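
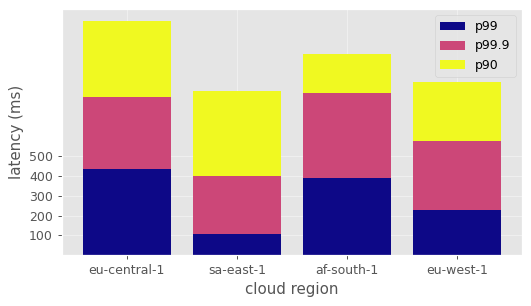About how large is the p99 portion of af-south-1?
≈ 400

p99 top ≈ 400, bottom ≈ 0; segment ≈ 400.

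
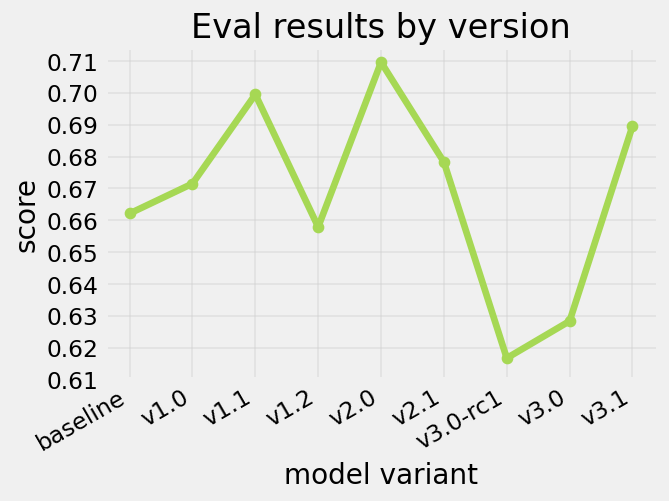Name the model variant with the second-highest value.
v1.1

Top 3: v2.0 ≈ 0.71, v1.1 ≈ 0.70, v3.1 ≈ 0.69.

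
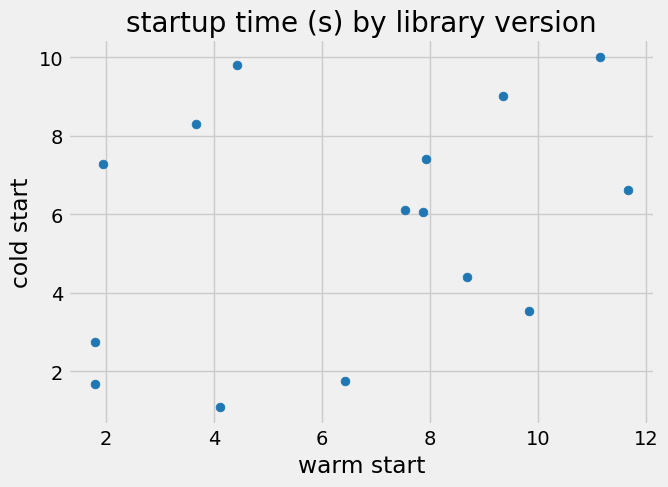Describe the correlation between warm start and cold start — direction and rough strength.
positive, weak

Points are positively correlated; weak (|r| ≈ 0.3).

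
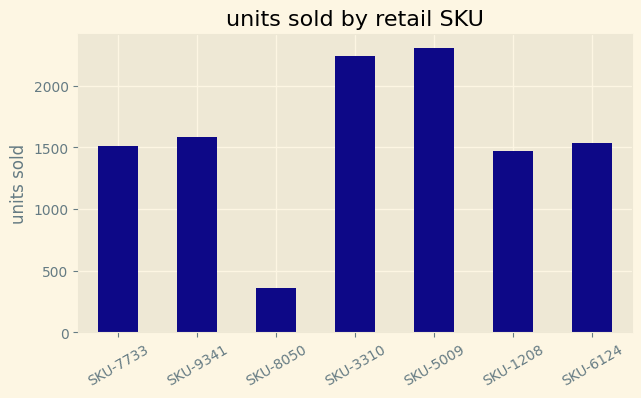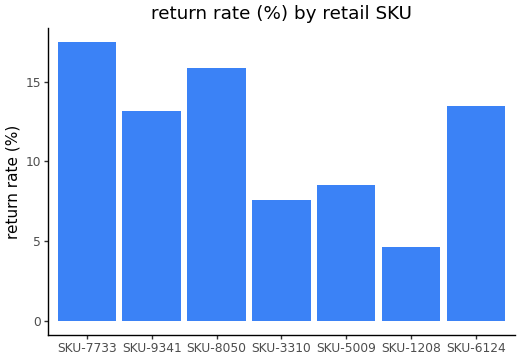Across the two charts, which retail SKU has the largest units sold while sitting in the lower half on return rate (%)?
Chart 2 median return rate (%) ≈ 14; below-median retail SKUs: SKU-3310, SKU-5009, SKU-1208. Among those, SKU-5009 has the highest units sold (≈ 2500).

SKU-5009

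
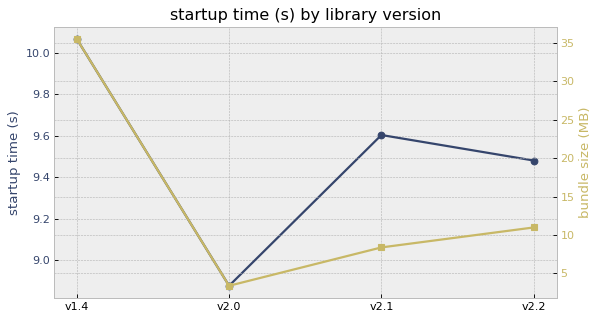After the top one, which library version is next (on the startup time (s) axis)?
v2.1

Top 3 (on the startup time (s) axis): v1.4 ≈ 10.1, v2.1 ≈ 9.6, v2.2 ≈ 9.5.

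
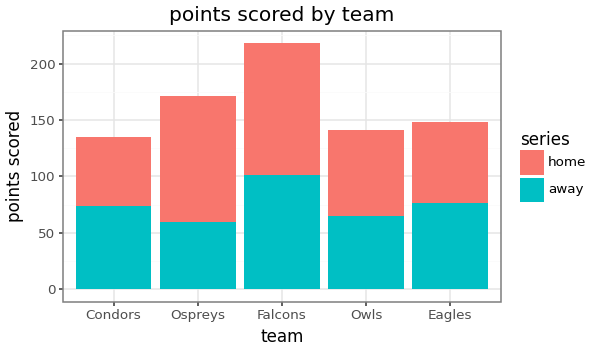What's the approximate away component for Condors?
≈ 80

away top ≈ 80, bottom ≈ 0; segment ≈ 80.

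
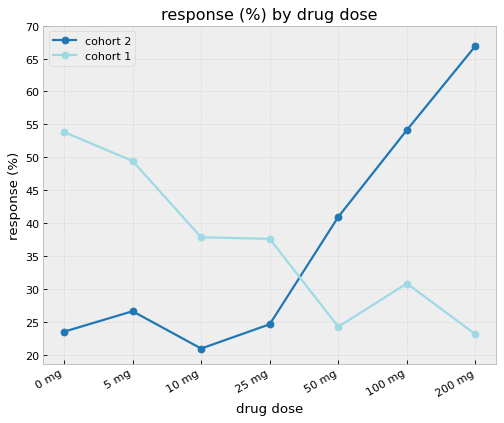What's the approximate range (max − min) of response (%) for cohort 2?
Max 200 mg ≈ 65, min 10 mg ≈ 20; range ≈ 45.

≈ 45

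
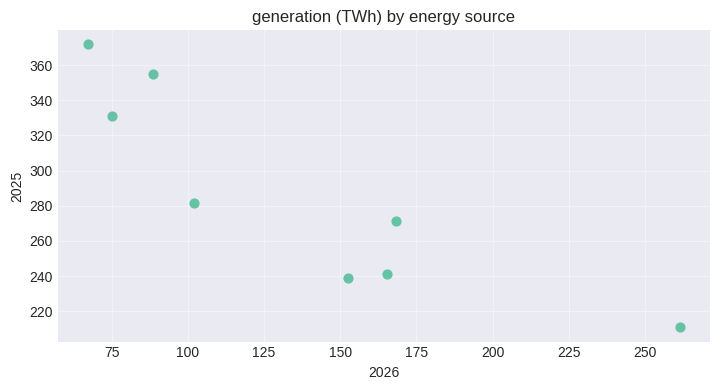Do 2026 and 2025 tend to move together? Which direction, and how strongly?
negative, strong

Points are negatively correlated; strong (|r| ≈ 0.9).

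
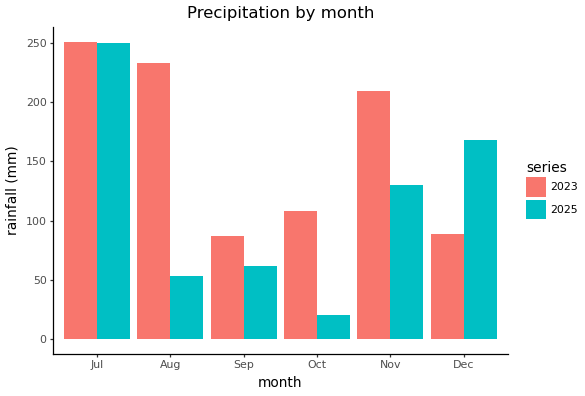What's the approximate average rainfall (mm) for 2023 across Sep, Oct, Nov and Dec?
(75 + 100 + 200 + 100) / 4 ≈ 119.

≈ 119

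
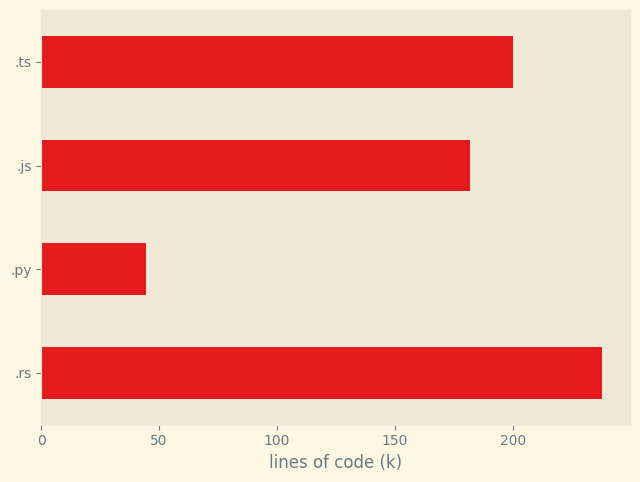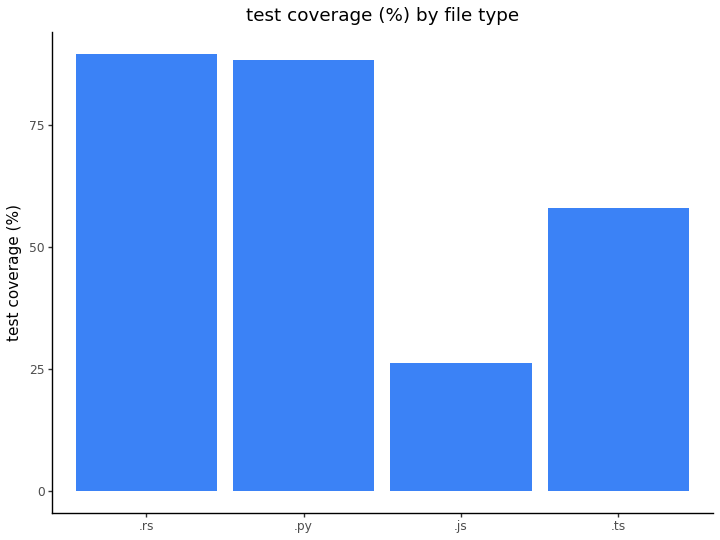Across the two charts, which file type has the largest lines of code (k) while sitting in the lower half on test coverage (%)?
Chart 2 median test coverage (%) ≈ 70; below-median file types: .js, .ts. Among those, .ts has the highest lines of code (k) (≈ 200).

.ts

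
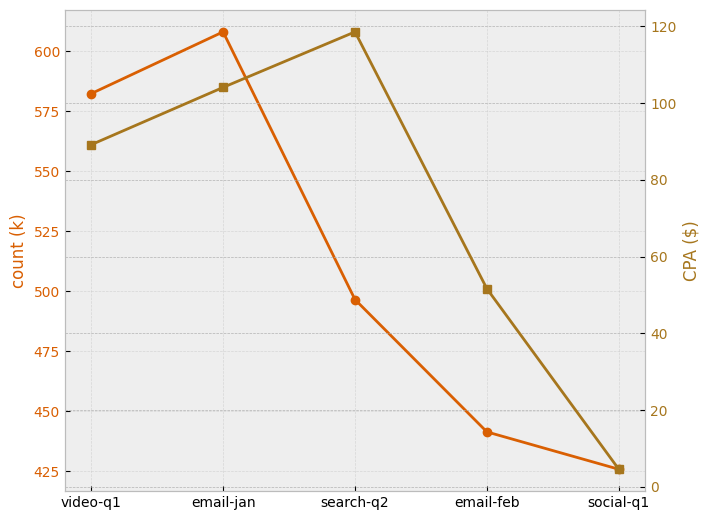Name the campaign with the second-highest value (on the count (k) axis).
Top 3 (on the count (k) axis): email-jan ≈ 600, video-q1 ≈ 580, search-q2 ≈ 500.

video-q1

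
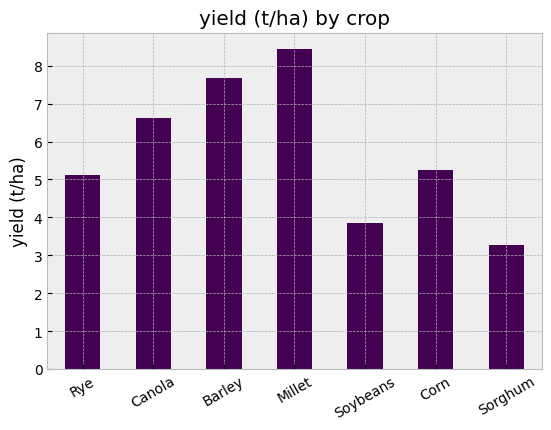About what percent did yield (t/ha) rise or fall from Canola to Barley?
≈ +14.3%

Canola ≈ 7, Barley ≈ 8; (8 − 7) / 7 ≈ +14.3%.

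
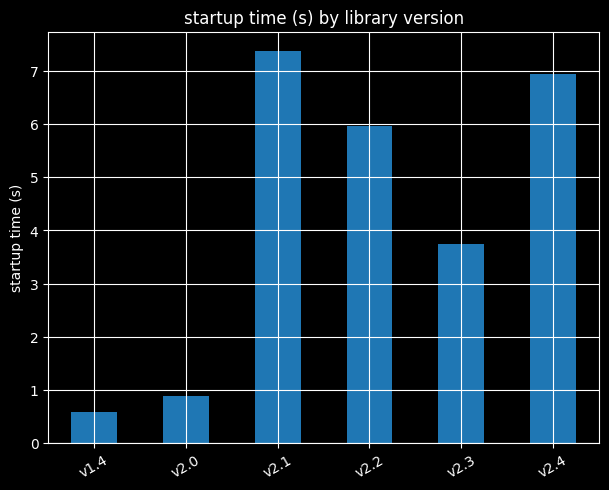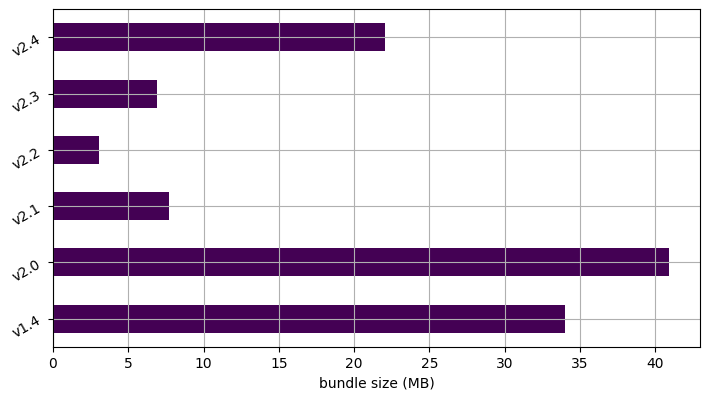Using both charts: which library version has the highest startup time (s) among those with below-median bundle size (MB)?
v2.1

Chart 2 median bundle size (MB) ≈ 15; below-median library versions: v2.1, v2.2, v2.3. Among those, v2.1 has the highest startup time (s) (≈ 7).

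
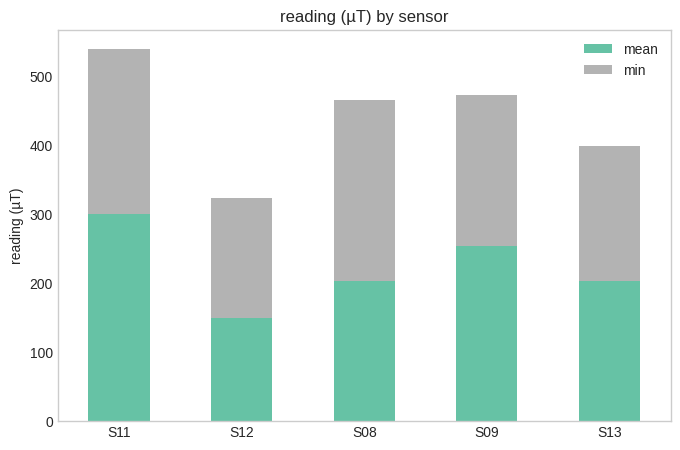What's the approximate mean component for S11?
mean top ≈ 300, bottom ≈ 0; segment ≈ 300.

≈ 300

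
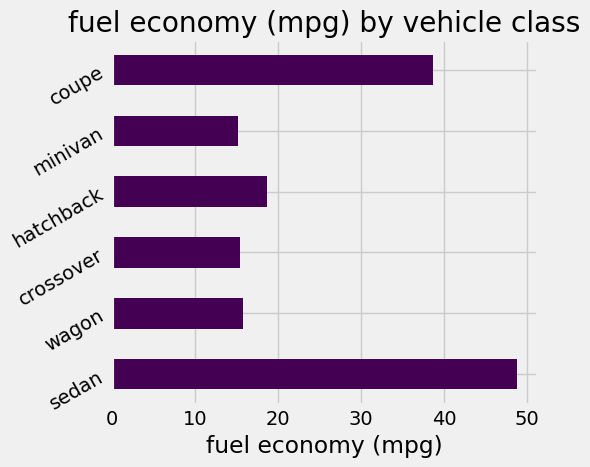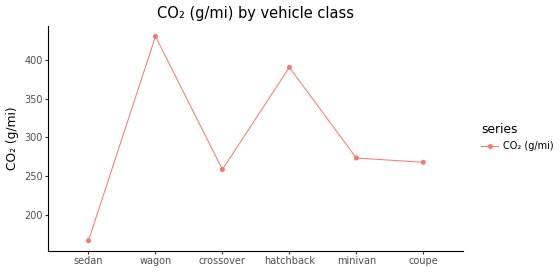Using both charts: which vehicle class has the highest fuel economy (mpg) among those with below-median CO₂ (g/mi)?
sedan

Chart 2 median CO₂ (g/mi) ≈ 250; below-median vehicle classes: sedan, crossover, coupe. Among those, sedan has the highest fuel economy (mpg) (≈ 50).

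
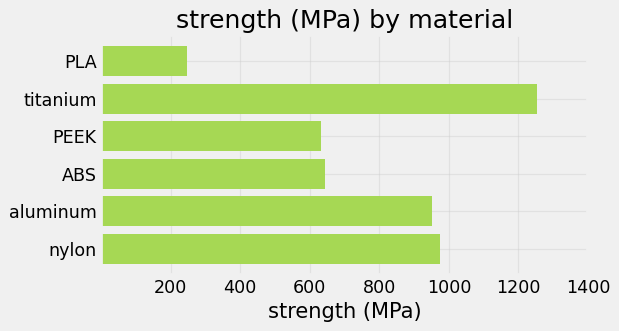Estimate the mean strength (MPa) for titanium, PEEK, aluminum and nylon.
≈ 950

(1200 + 600 + 1000 + 1000) / 4 ≈ 950.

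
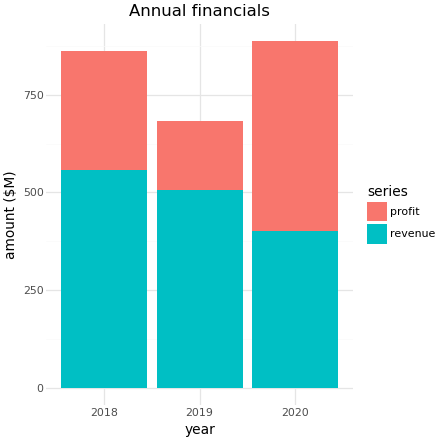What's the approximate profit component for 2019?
≈ 200

profit top ≈ 700, bottom ≈ 500; segment ≈ 200.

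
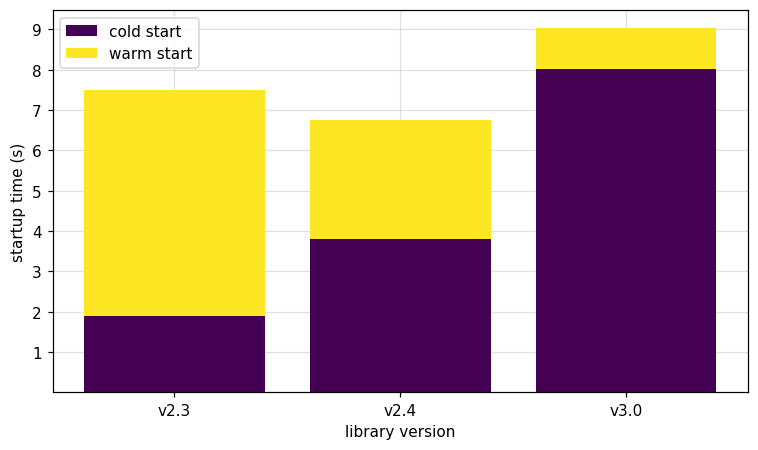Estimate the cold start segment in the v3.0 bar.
cold start top ≈ 8, bottom ≈ 0; segment ≈ 8.

≈ 8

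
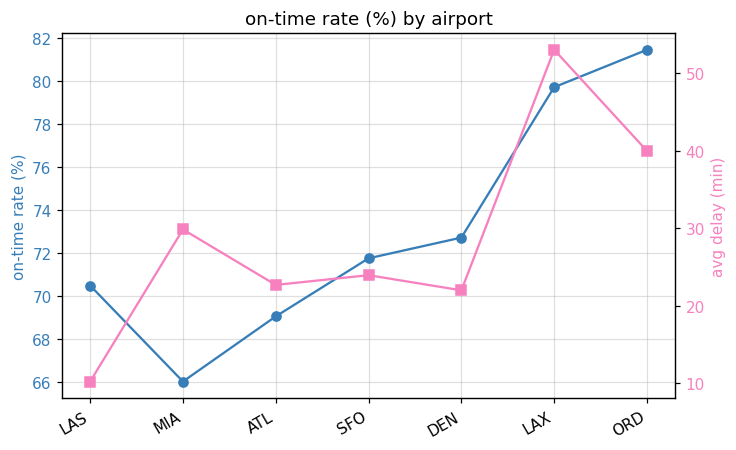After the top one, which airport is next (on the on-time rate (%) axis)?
Top 3 (on the on-time rate (%) axis): ORD ≈ 82, LAX ≈ 80, DEN ≈ 72.

LAX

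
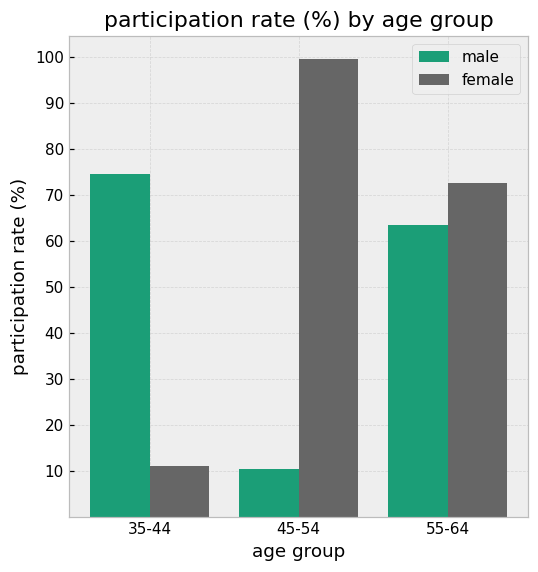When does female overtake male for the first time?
45-54

35-44: female ≈ 10 vs male ≈ 70 (not yet); 45-54: female ≈ 100 vs male ≈ 10 (first crossover).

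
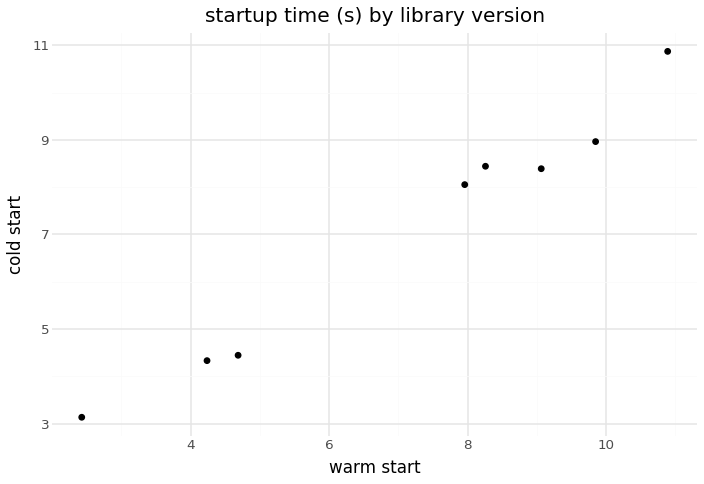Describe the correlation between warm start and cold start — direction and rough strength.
positive, strong

Points are positively correlated; strong (|r| ≈ 1.0).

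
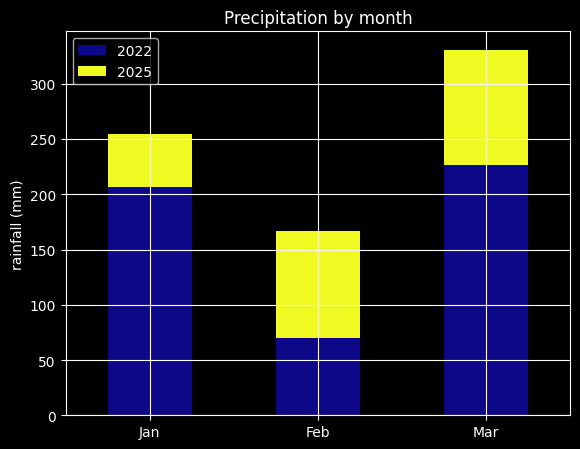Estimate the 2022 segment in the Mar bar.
2022 top ≈ 250, bottom ≈ 0; segment ≈ 250.

≈ 250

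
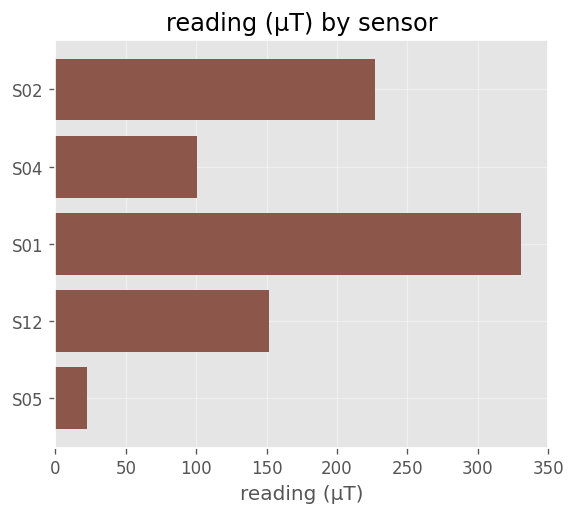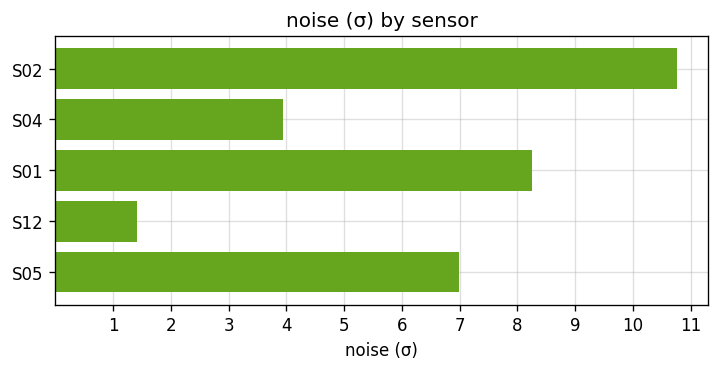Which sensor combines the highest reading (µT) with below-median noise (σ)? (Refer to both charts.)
Chart 2 median noise (σ) ≈ 7; below-median sensors: S04, S12. Among those, S12 has the highest reading (µT) (≈ 150).

S12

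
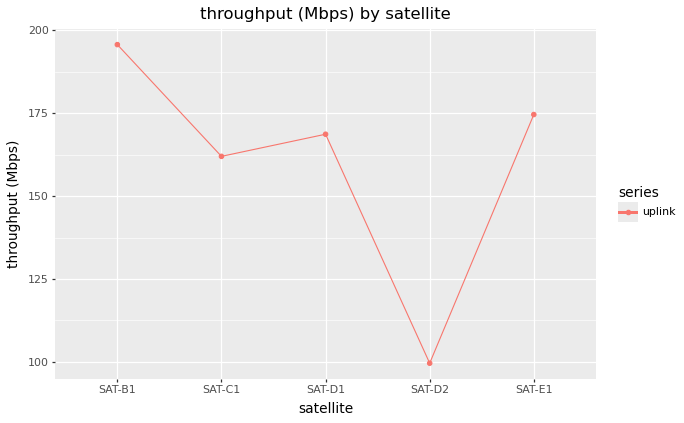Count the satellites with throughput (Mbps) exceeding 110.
4

Above 110: SAT-B1, SAT-C1, SAT-D1, SAT-E1.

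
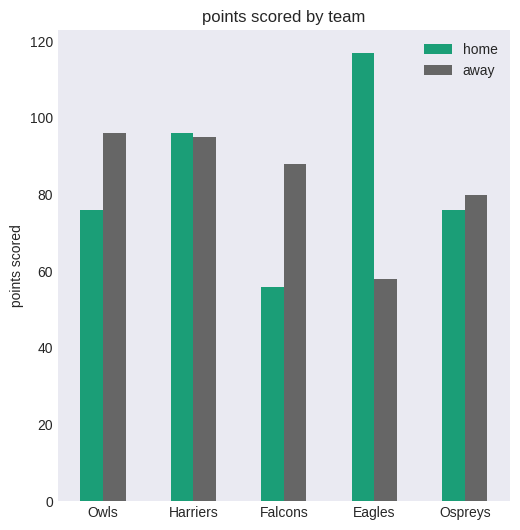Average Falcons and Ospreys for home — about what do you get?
≈ 70

(60 + 80) / 2 ≈ 70.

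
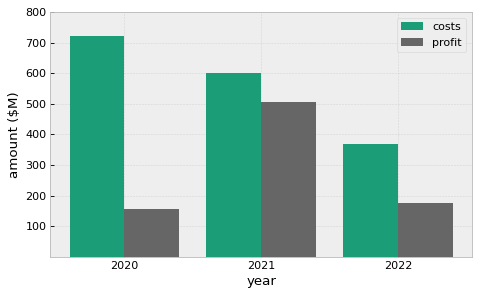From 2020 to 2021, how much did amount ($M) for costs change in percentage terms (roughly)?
2020 ≈ 700, 2021 ≈ 600; (600 − 700) / 700 ≈ -14.3%.

≈ -14.3%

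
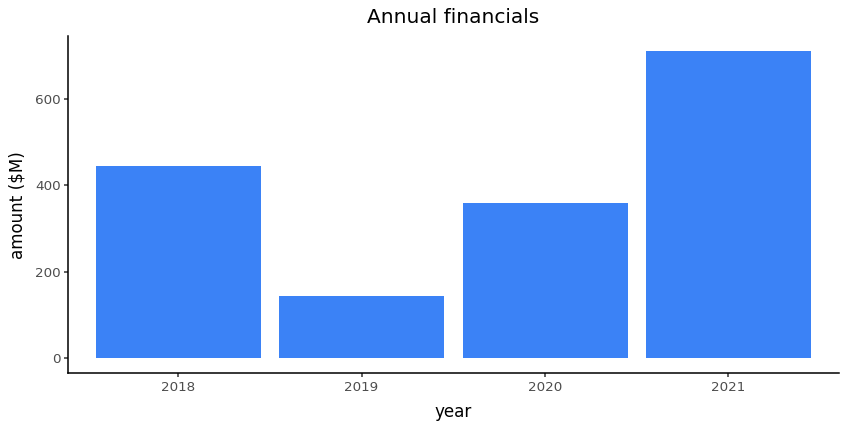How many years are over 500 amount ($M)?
1

Above 500: 2021.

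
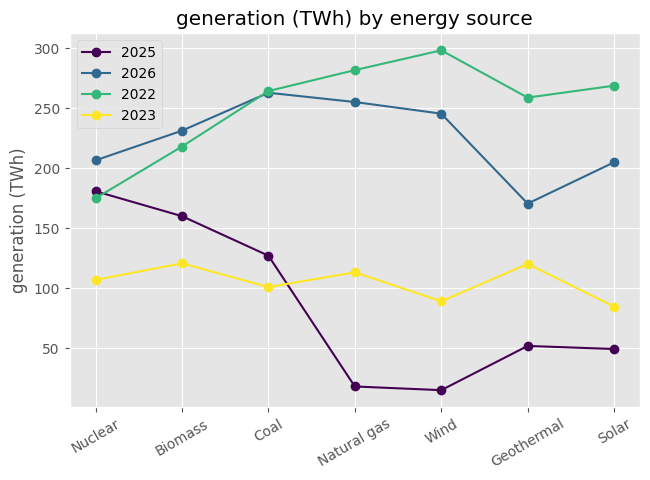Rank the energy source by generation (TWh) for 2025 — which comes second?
Top 3 for 2025: Nuclear ≈ 175, Biomass ≈ 150, Coal ≈ 125.

Biomass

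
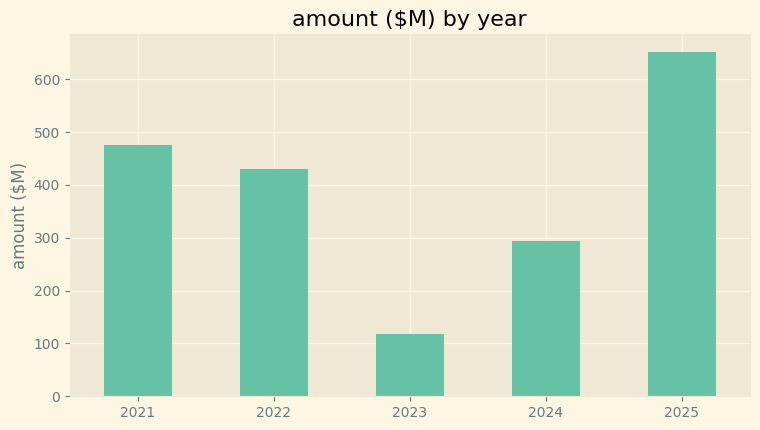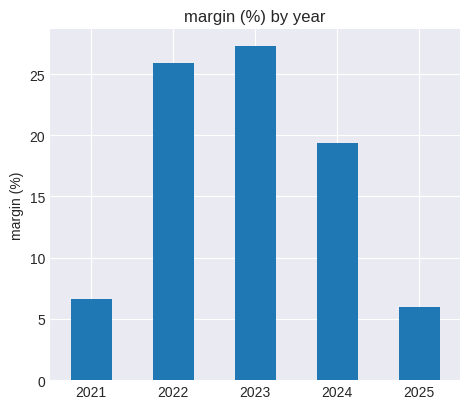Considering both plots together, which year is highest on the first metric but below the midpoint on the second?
Chart 2 median margin (%) ≈ 20; below-median years: 2021, 2025. Among those, 2025 has the highest amount ($M) (≈ 700).

2025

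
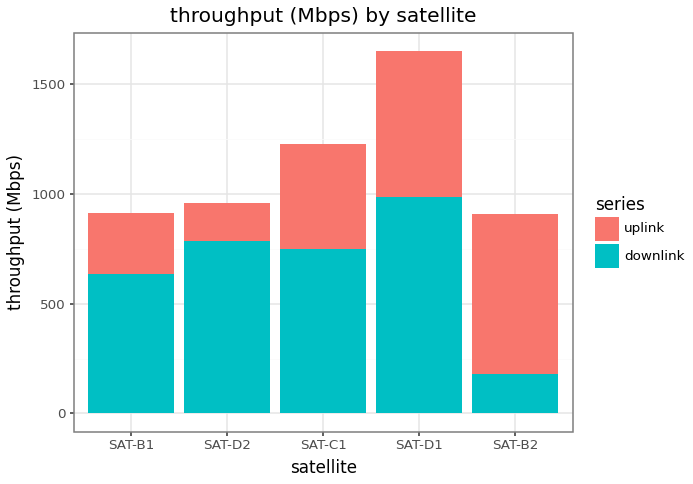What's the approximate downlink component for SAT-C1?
downlink top ≈ 800, bottom ≈ 0; segment ≈ 800.

≈ 800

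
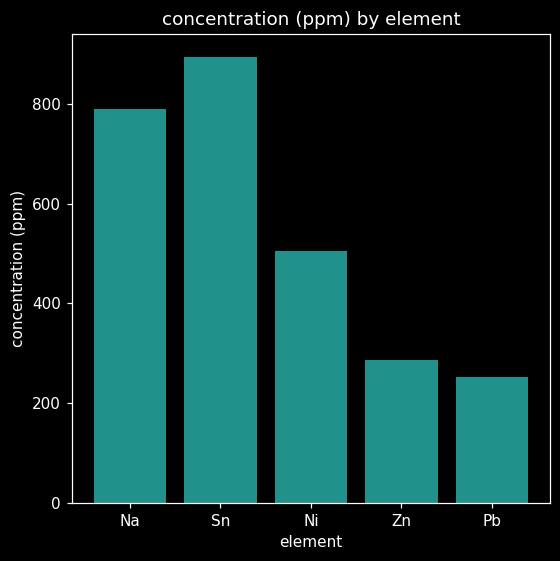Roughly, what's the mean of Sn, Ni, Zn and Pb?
(900 + 500 + 300 + 300) / 4 ≈ 500.

≈ 500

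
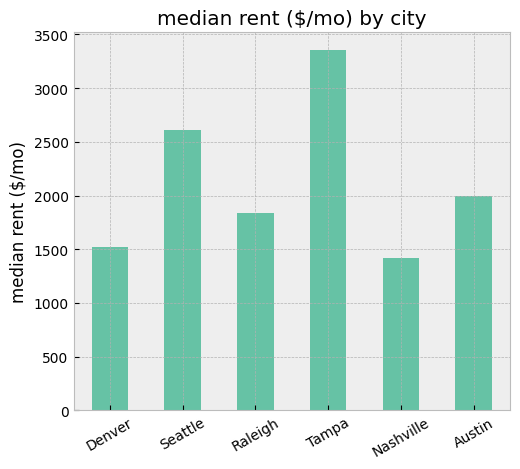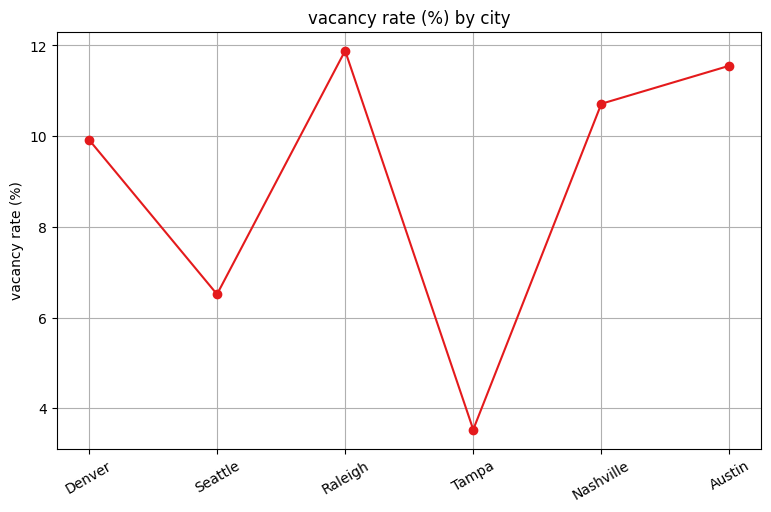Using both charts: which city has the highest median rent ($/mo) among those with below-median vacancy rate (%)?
Tampa

Chart 2 median vacancy rate (%) ≈ 10; below-median cities: Denver, Seattle, Tampa. Among those, Tampa has the highest median rent ($/mo) (≈ 3500).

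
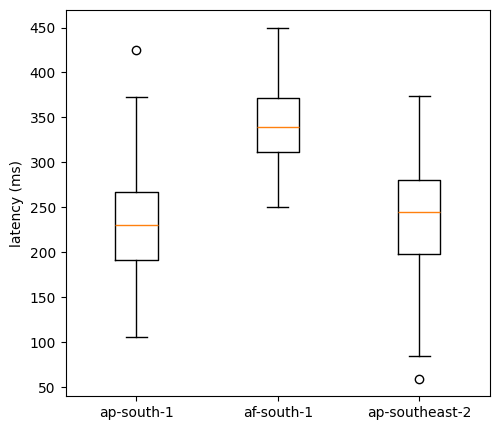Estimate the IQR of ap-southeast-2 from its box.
Q3 ≈ 280, Q1 ≈ 200; IQR ≈ 80.

≈ 80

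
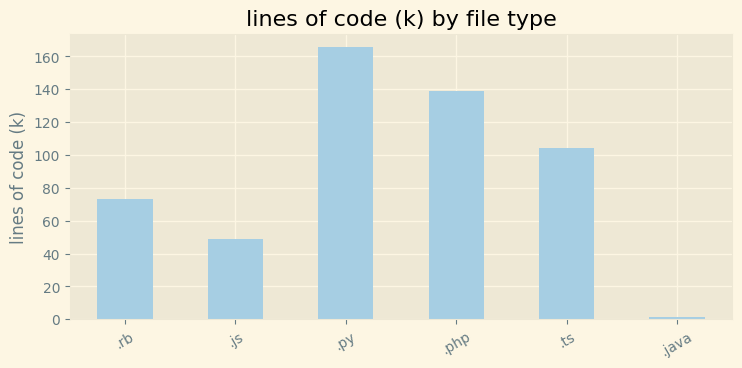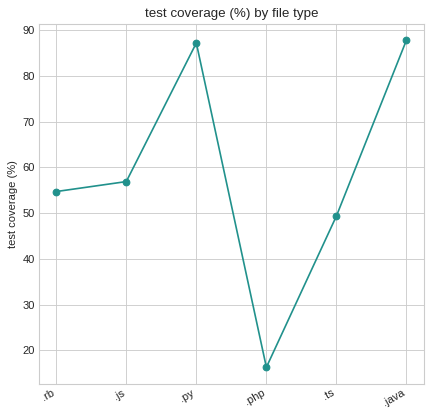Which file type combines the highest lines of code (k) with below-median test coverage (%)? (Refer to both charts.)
Chart 2 median test coverage (%) ≈ 60; below-median file types: .rb, .php, .ts. Among those, .php has the highest lines of code (k) (≈ 140).

.php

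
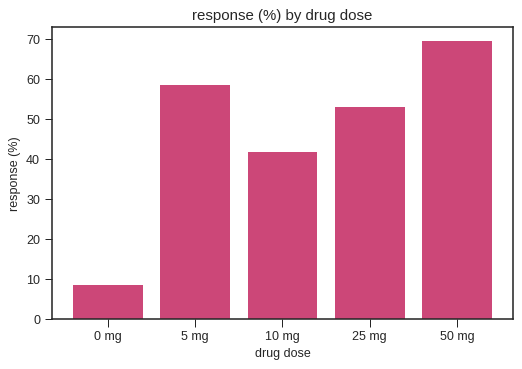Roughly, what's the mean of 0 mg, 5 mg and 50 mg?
(10 + 60 + 70) / 3 ≈ 47.

≈ 47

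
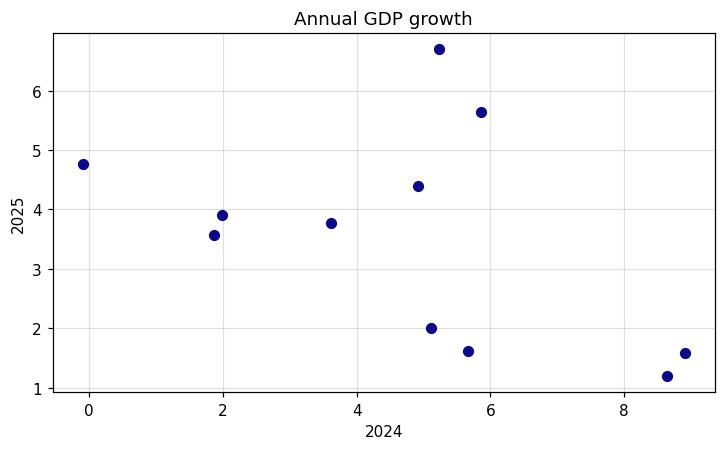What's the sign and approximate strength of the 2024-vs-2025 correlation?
Points are negatively correlated; moderate (|r| ≈ 0.5).

negative, moderate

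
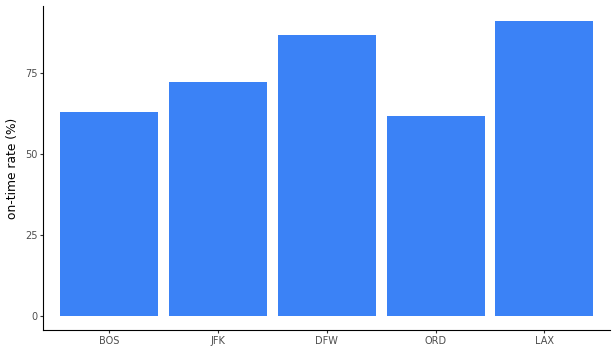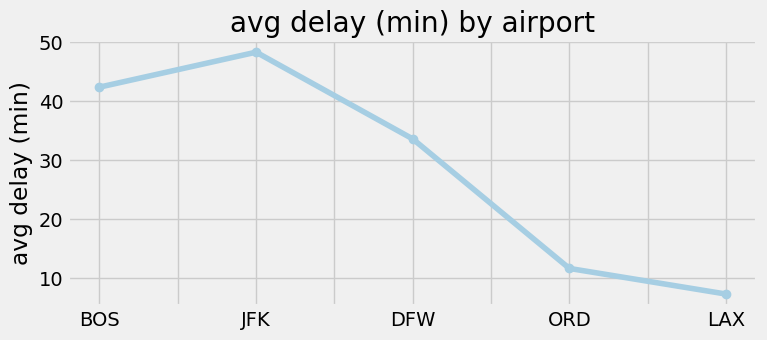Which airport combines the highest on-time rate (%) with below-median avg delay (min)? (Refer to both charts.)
LAX

Chart 2 median avg delay (min) ≈ 35; below-median airports: ORD, LAX. Among those, LAX has the highest on-time rate (%) (≈ 90).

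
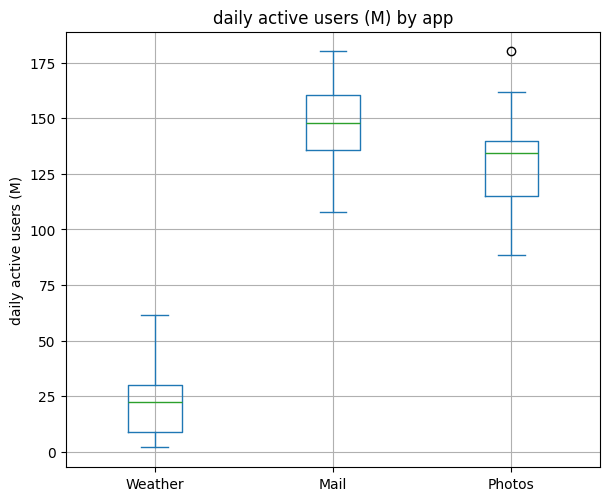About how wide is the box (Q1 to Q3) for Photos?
≈ 20

Q3 ≈ 140, Q1 ≈ 120; IQR ≈ 20.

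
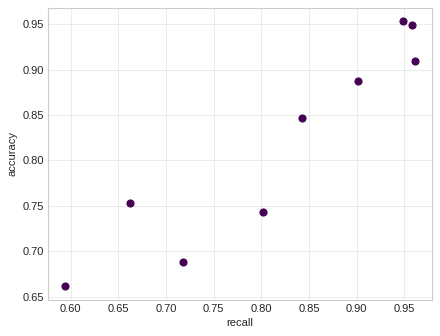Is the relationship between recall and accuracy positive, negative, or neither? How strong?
positive, strong

Points are positively correlated; strong (|r| ≈ 0.9).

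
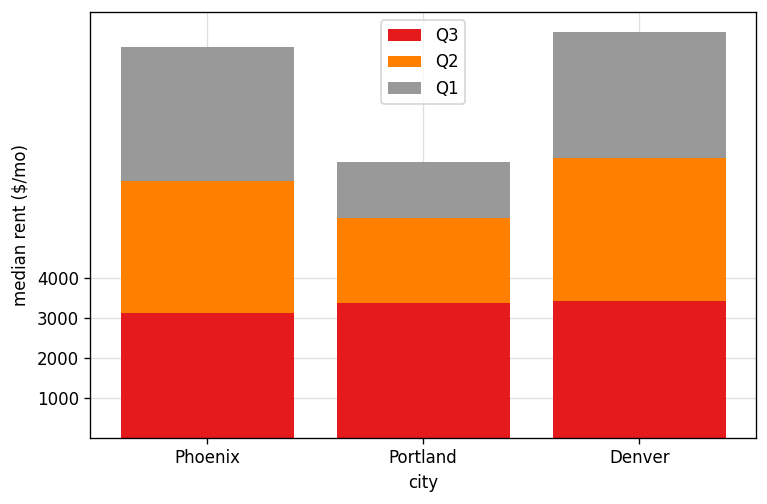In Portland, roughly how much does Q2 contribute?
≈ 2000

Q2 top ≈ 5000, bottom ≈ 3000; segment ≈ 2000.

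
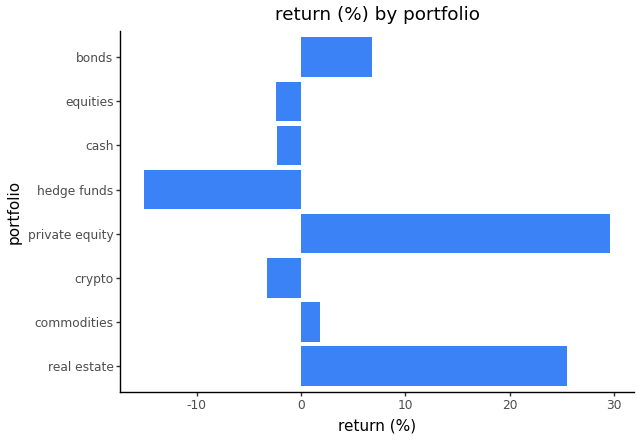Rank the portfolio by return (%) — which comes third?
bonds

Top 4: private equity ≈ 30, real estate ≈ 25, bonds ≈ 5, commodities ≈ 0.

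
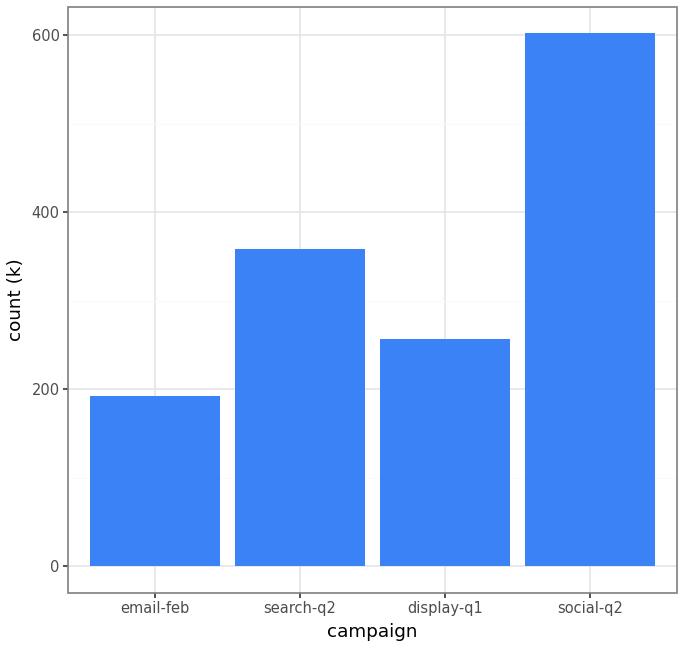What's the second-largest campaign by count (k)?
search-q2

Top 3: social-q2 ≈ 600, search-q2 ≈ 400, display-q1 ≈ 300.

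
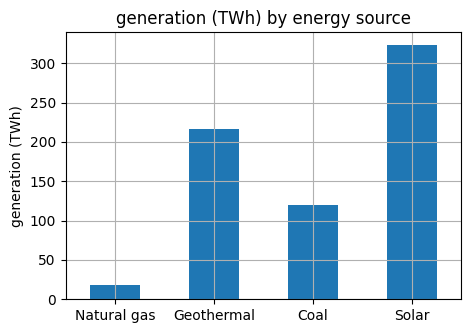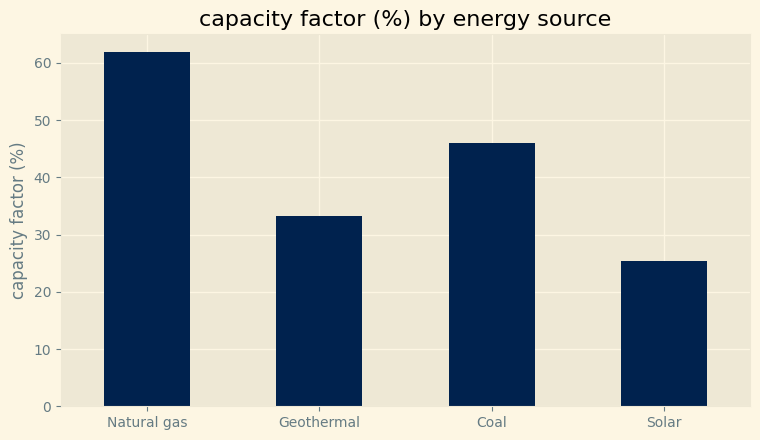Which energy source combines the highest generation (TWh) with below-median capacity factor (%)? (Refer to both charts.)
Chart 2 median capacity factor (%) ≈ 40; below-median energy sources: Geothermal, Solar. Among those, Solar has the highest generation (TWh) (≈ 300).

Solar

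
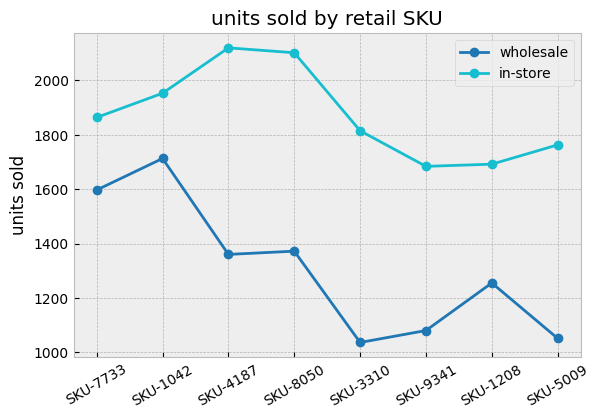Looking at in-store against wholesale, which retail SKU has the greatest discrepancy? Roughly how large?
SKU-3310: in-store ≈ 1800, wholesale ≈ 1000 → gap ≈ 800. Next-largest (SKU-4187) is only ≈ 700.

SKU-3310, ≈ 800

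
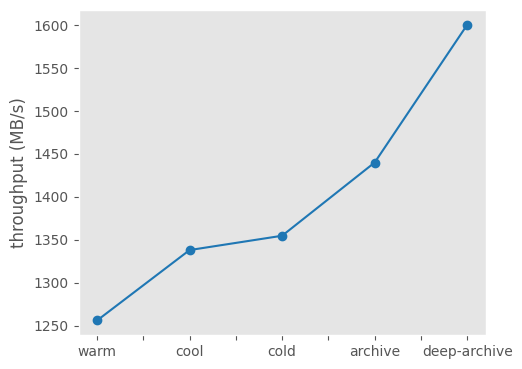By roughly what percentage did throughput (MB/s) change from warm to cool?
warm ≈ 1250, cool ≈ 1350; (1350 − 1250) / 1250 ≈ +8%.

≈ +8%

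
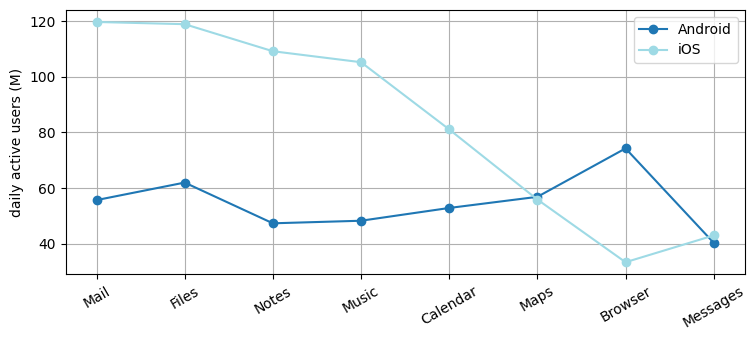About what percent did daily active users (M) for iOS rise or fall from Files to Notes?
≈ -8.3%

Files ≈ 120, Notes ≈ 110; (110 − 120) / 120 ≈ -8.3%.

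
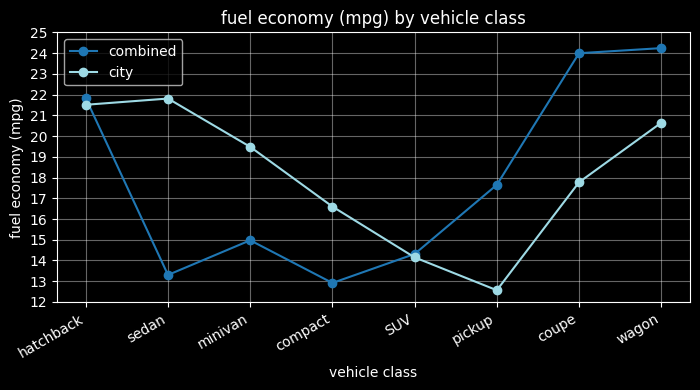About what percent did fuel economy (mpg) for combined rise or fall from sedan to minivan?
≈ +15.4%

sedan ≈ 13, minivan ≈ 15; (15 − 13) / 13 ≈ +15.4%.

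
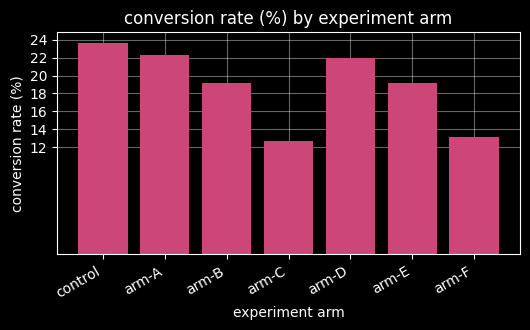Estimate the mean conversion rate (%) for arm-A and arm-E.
≈ 21

(22 + 20) / 2 ≈ 21.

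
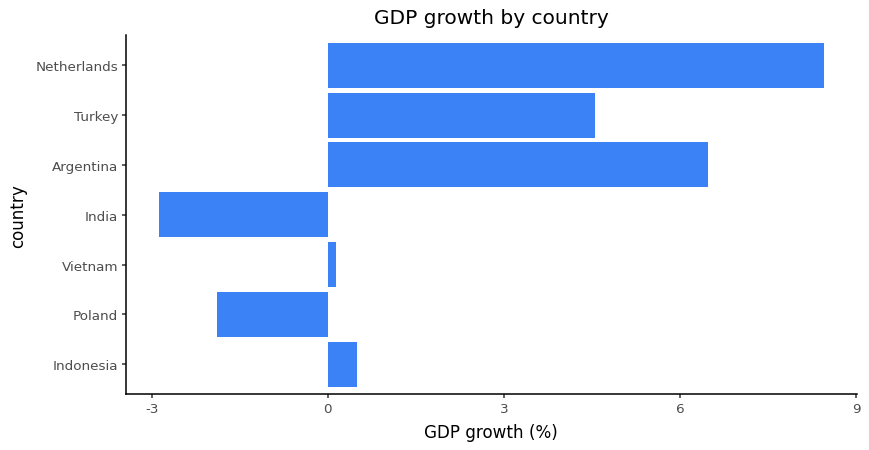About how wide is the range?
Max Netherlands ≈ 8, min India ≈ -3; range ≈ 11.

≈ 11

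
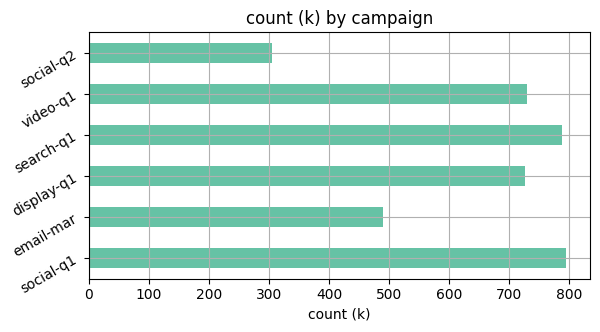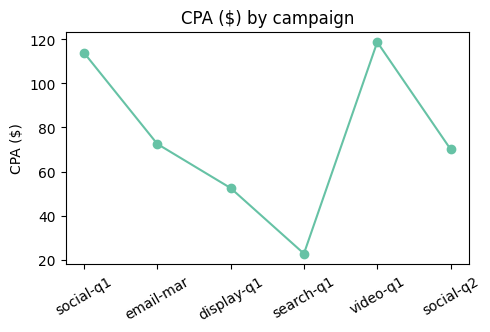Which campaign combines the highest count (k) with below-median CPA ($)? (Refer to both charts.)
Chart 2 median CPA ($) ≈ 80; below-median campaigns: display-q1, search-q1, social-q2. Among those, search-q1 has the highest count (k) (≈ 800).

search-q1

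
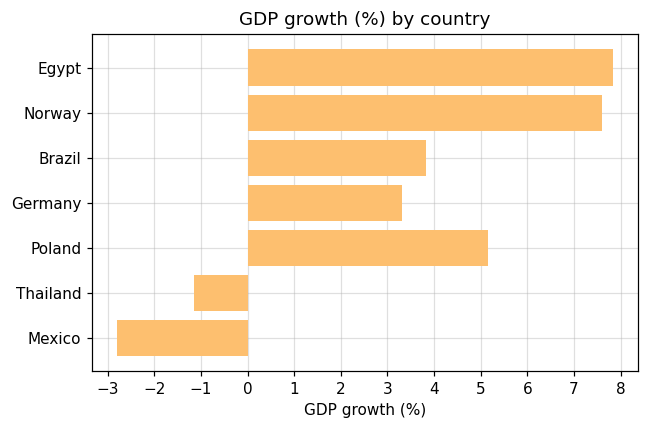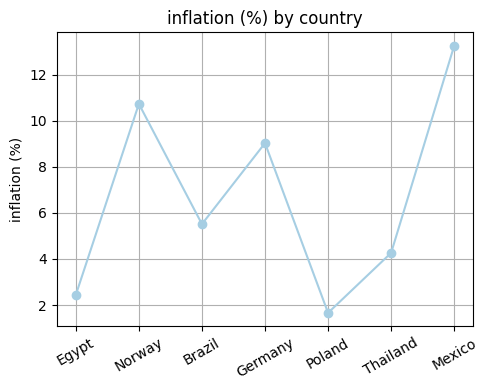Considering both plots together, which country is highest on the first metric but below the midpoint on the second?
Chart 2 median inflation (%) ≈ 6; below-median countries: Egypt, Poland, Thailand. Among those, Egypt has the highest GDP growth (%) (≈ 8).

Egypt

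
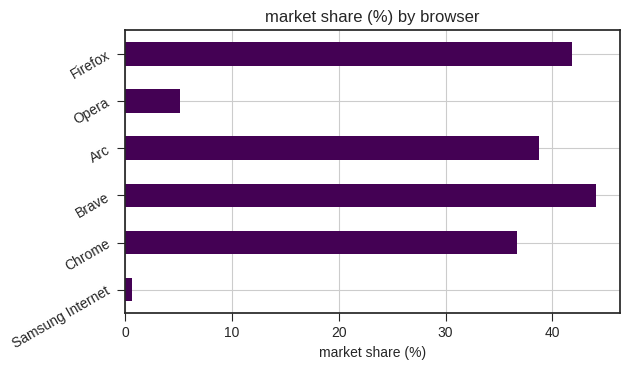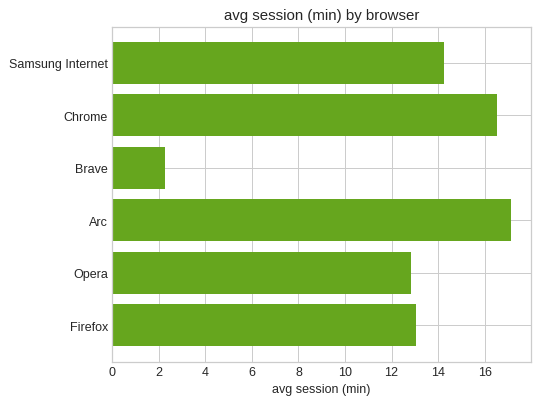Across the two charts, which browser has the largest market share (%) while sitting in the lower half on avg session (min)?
Chart 2 median avg session (min) ≈ 14; below-median browsers: Brave, Opera, Firefox. Among those, Brave has the highest market share (%) (≈ 45).

Brave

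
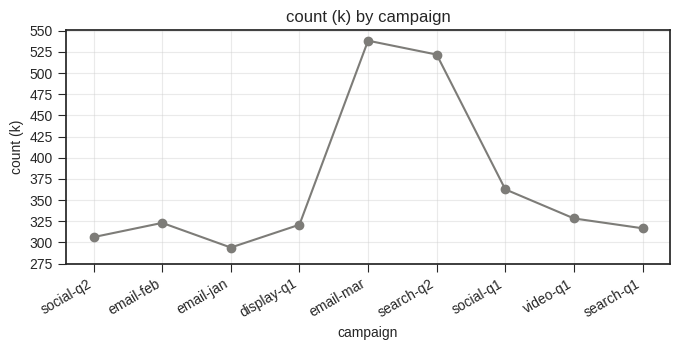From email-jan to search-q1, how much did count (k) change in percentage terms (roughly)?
email-jan ≈ 300, search-q1 ≈ 325; (325 − 300) / 300 ≈ +8.3%.

≈ +8.3%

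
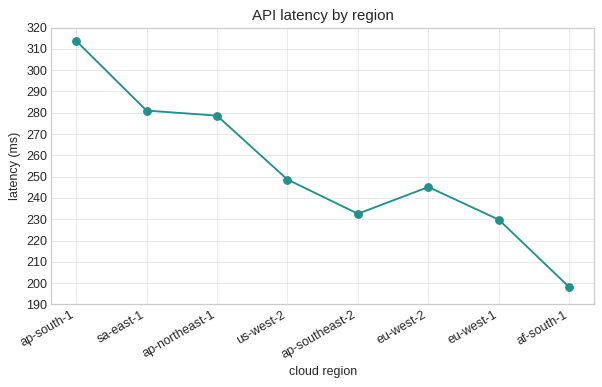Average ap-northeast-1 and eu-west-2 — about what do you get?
≈ 265

(280 + 250) / 2 ≈ 265.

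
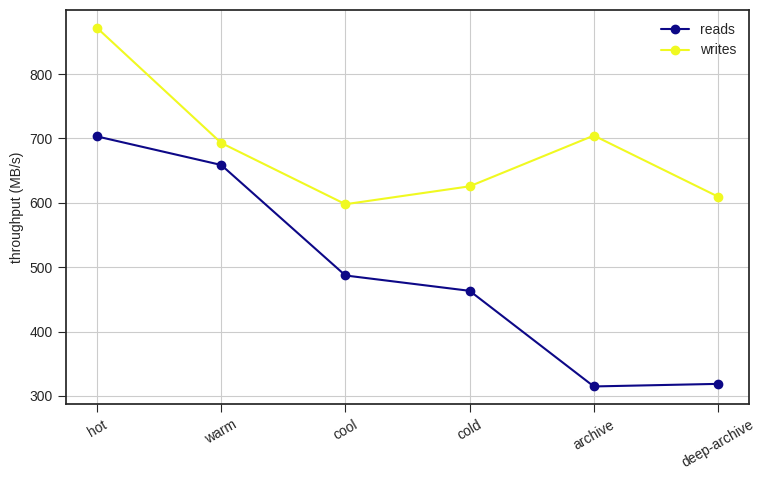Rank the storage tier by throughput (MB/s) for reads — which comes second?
Top 3 for reads: hot ≈ 700, warm ≈ 650, cool ≈ 500.

warm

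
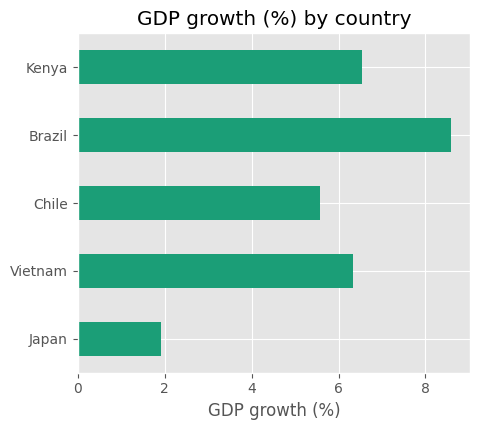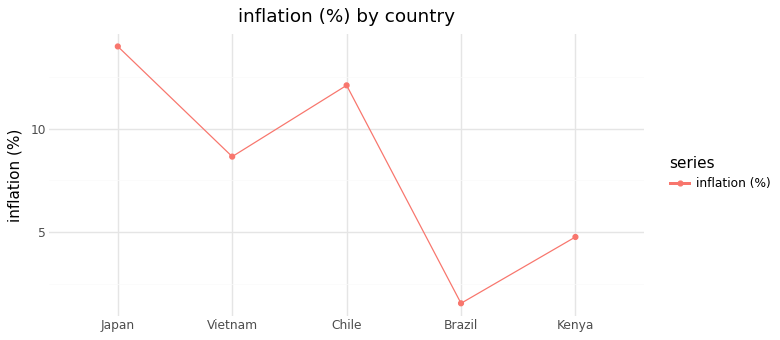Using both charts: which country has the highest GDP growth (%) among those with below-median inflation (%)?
Chart 2 median inflation (%) ≈ 8; below-median countries: Brazil, Kenya. Among those, Brazil has the highest GDP growth (%) (≈ 9).

Brazil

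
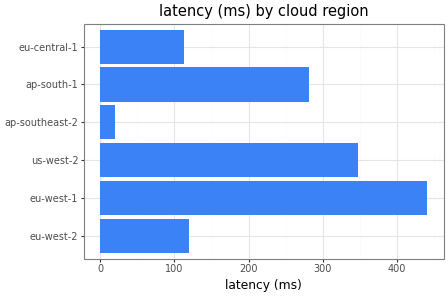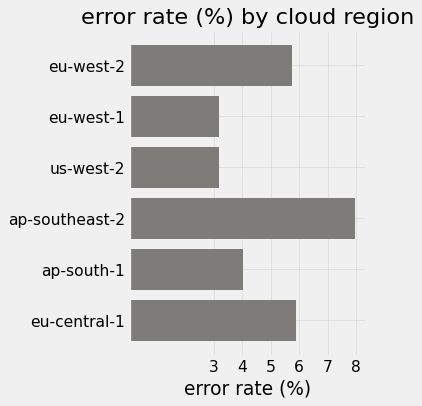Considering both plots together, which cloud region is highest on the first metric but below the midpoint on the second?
Chart 2 median error rate (%) ≈ 5; below-median cloud regions: eu-west-1, us-west-2, ap-south-1. Among those, eu-west-1 has the highest latency (ms) (≈ 450).

eu-west-1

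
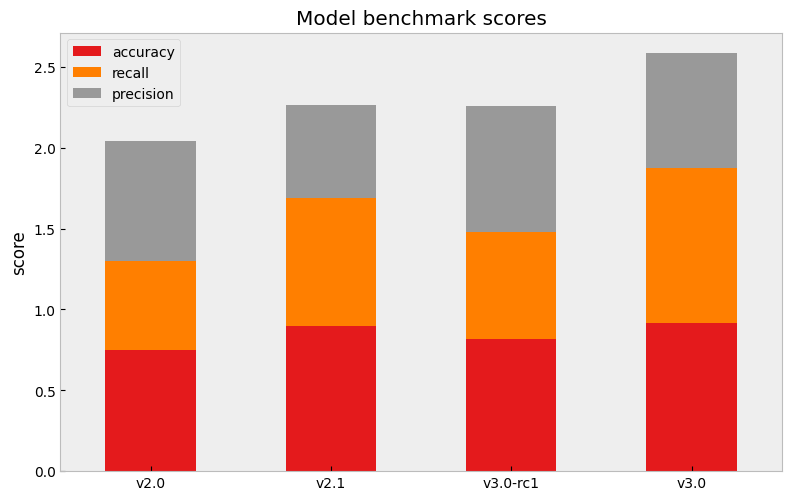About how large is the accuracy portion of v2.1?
≈ 1.0

accuracy top ≈ 1.0, bottom ≈ 0.0; segment ≈ 1.0.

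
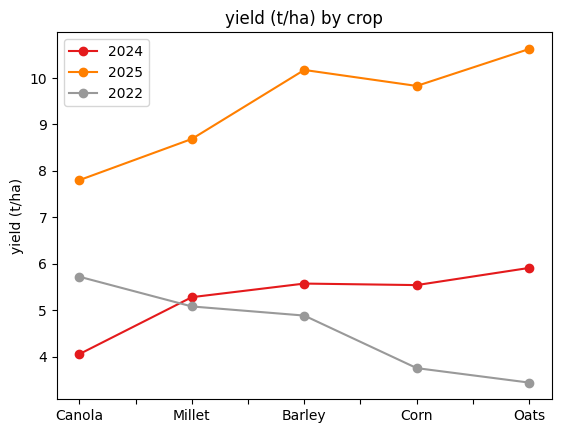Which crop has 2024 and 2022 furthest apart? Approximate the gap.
Oats: 2024 ≈ 6, 2022 ≈ 3 → gap ≈ 3. Next-largest (Corn) is only ≈ 2.

Oats, ≈ 3 t/ha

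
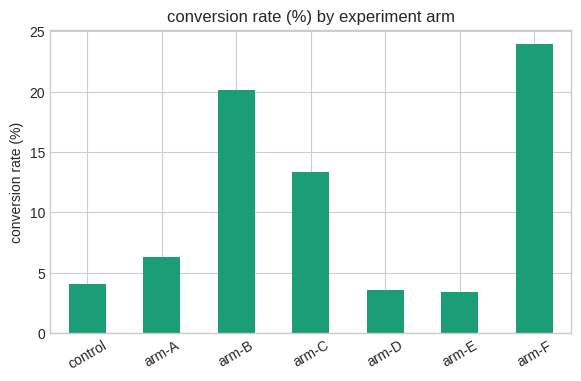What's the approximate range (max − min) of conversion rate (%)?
≈ 20

Max arm-F ≈ 24, min arm-E ≈ 4; range ≈ 20.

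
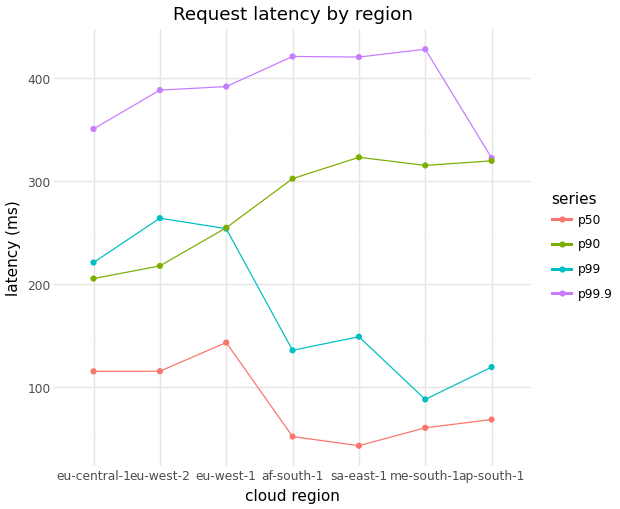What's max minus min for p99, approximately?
≈ 150

Max eu-west-2 ≈ 250, min me-south-1 ≈ 100; range ≈ 150.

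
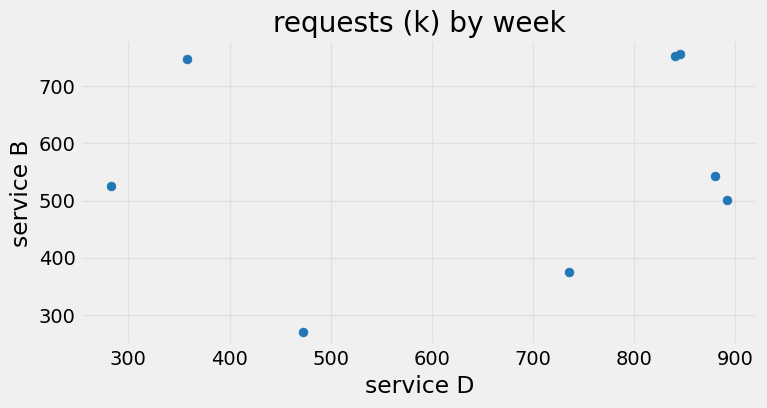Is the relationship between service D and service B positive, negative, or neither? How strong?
no clear correlation

Points are roughly uncorrelated; weak (|r| ≈ 0.2).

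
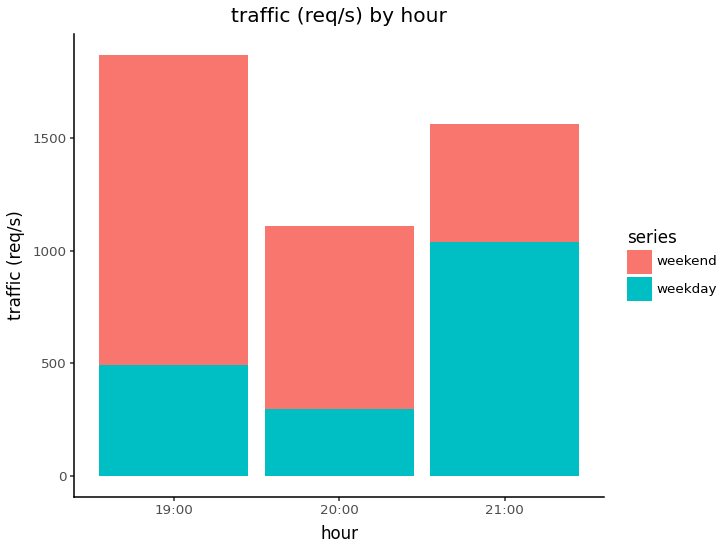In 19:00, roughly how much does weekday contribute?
≈ 400

weekday top ≈ 400, bottom ≈ 0; segment ≈ 400.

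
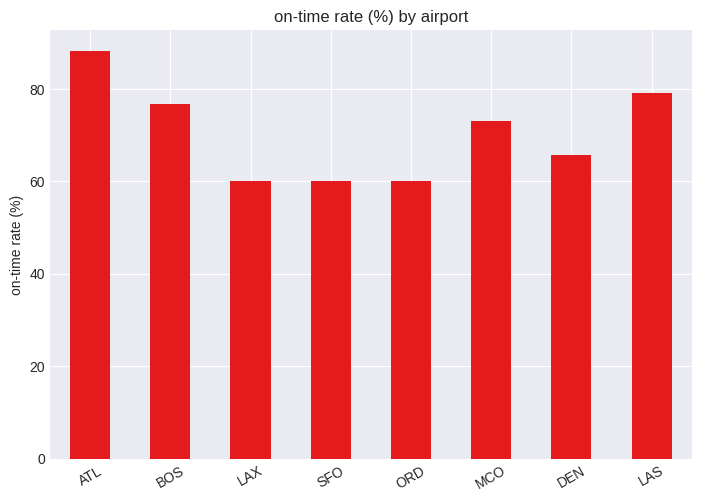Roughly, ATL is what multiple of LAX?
ATL ≈ 90, LAX ≈ 60; 90/60 ≈ 1.5.

≈ 1.5×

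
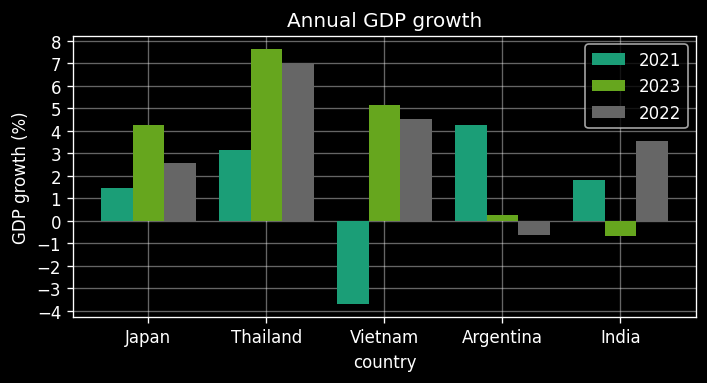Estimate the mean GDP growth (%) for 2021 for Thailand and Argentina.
(3 + 4) / 2 ≈ 4.

≈ 4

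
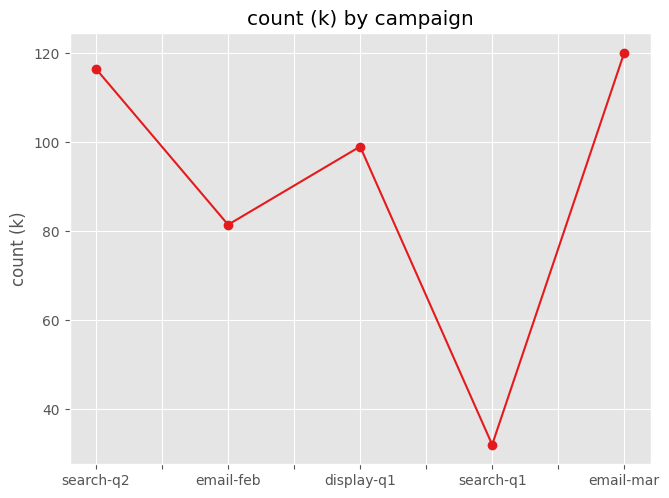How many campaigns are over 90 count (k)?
3

Above 90: search-q2, display-q1, email-mar.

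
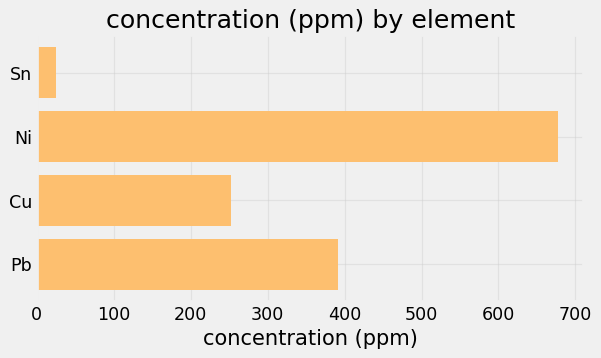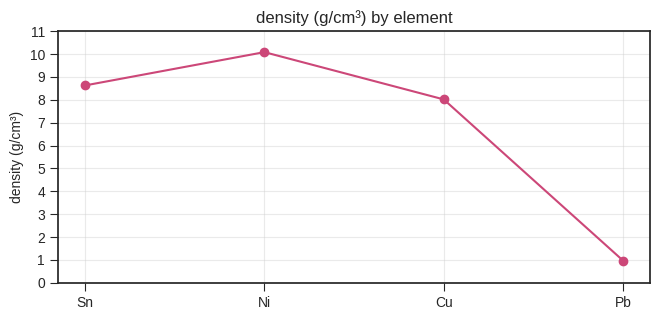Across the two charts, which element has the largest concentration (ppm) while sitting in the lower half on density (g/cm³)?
Chart 2 median density (g/cm³) ≈ 8; below-median elements: Cu, Pb. Among those, Pb has the highest concentration (ppm) (≈ 400).

Pb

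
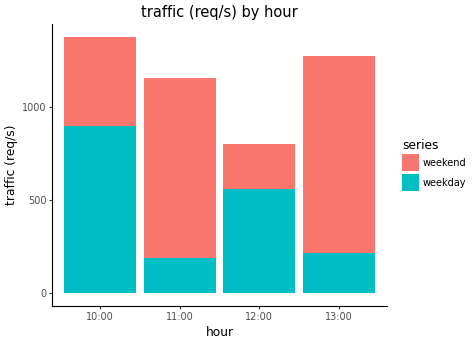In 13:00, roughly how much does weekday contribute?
≈ 200

weekday top ≈ 200, bottom ≈ 0; segment ≈ 200.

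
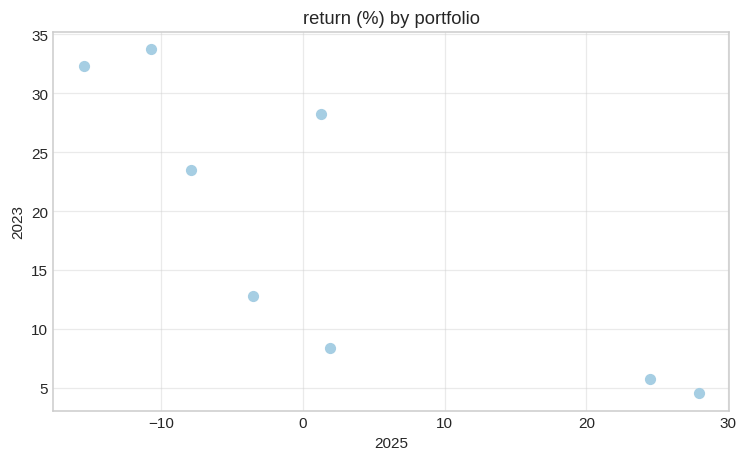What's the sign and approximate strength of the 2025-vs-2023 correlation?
Points are negatively correlated; strong (|r| ≈ 0.8).

negative, strong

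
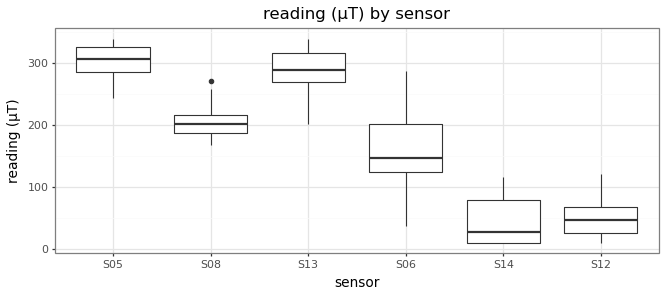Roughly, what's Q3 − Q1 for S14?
Q3 ≈ 75, Q1 ≈ 0; IQR ≈ 75.

≈ 75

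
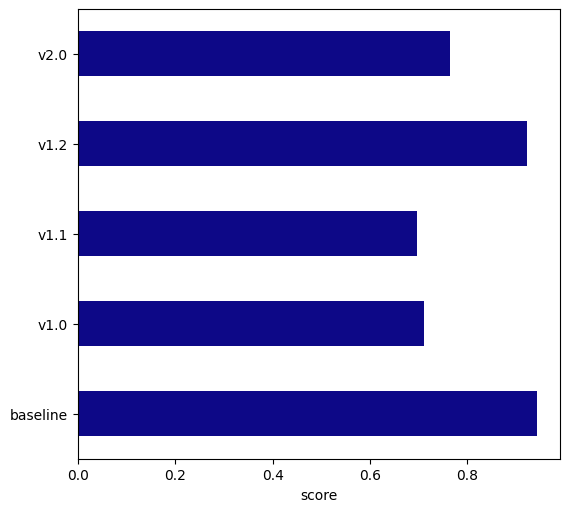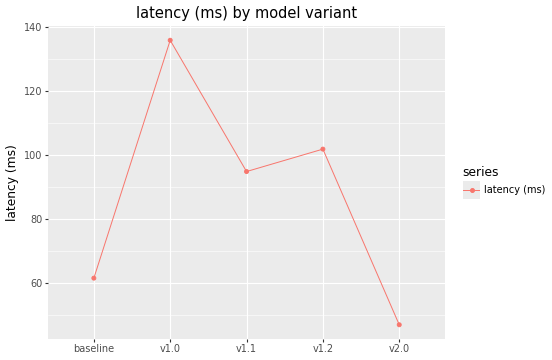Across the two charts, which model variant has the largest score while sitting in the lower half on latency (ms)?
Chart 2 median latency (ms) ≈ 100; below-median model variants: baseline, v2.0. Among those, baseline has the highest score (≈ 0.9).

baseline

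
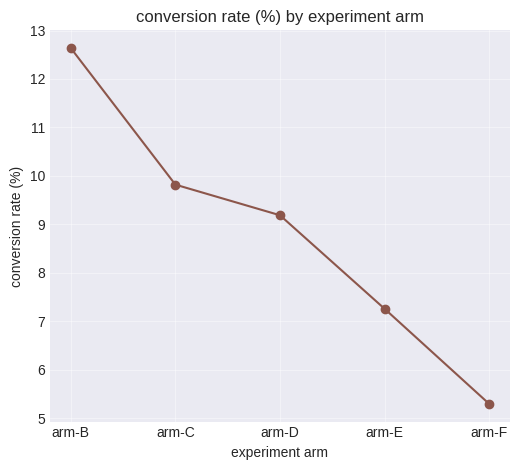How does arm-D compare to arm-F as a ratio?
≈ 1.8×

arm-D ≈ 9, arm-F ≈ 5; 9/5 ≈ 1.8.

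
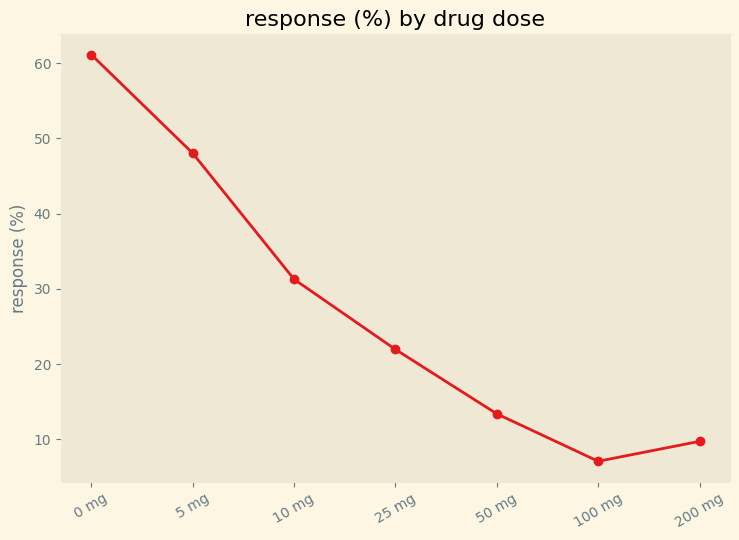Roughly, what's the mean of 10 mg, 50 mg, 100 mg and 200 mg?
(30 + 15 + 5 + 10) / 4 ≈ 15.

≈ 15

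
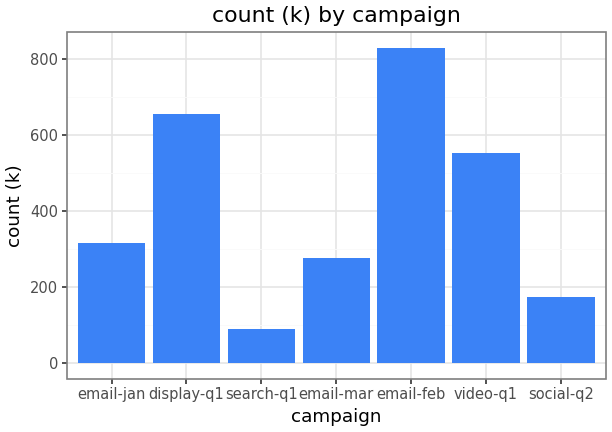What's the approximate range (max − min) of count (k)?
Max email-feb ≈ 800, min search-q1 ≈ 100; range ≈ 700.

≈ 700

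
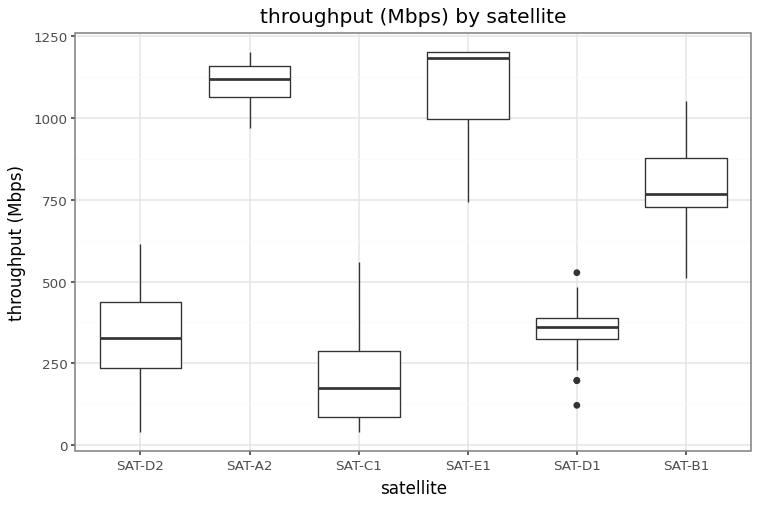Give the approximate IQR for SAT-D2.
≈ 200

Q3 ≈ 400, Q1 ≈ 200; IQR ≈ 200.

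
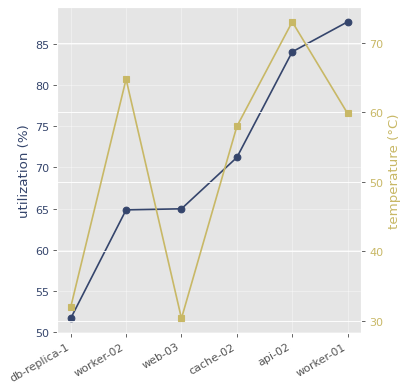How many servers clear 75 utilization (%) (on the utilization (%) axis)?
2

Above 75: api-02, worker-01.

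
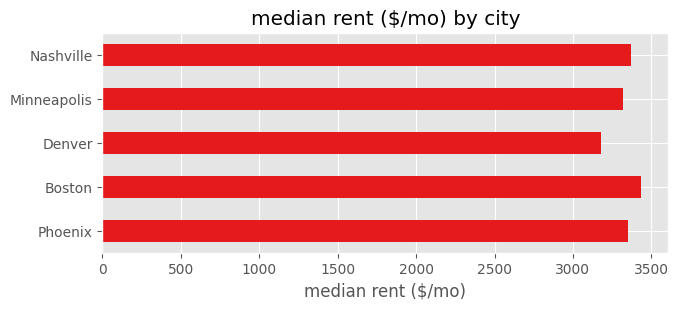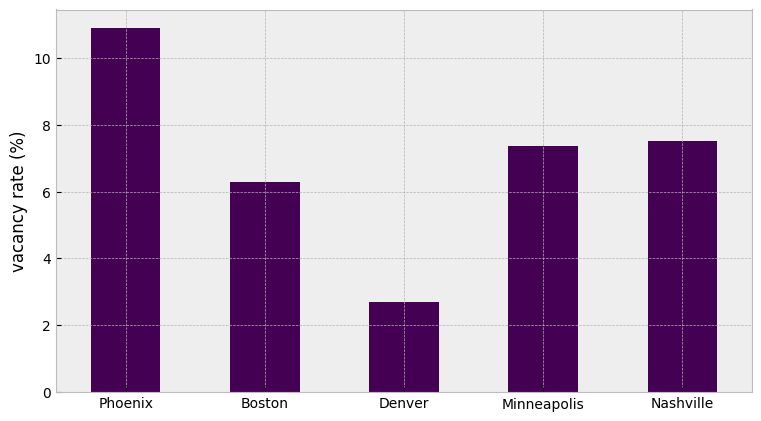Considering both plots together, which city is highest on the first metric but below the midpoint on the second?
Chart 2 median vacancy rate (%) ≈ 7; below-median cities: Boston, Denver. Among those, Boston has the highest median rent ($/mo) (≈ 3500).

Boston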